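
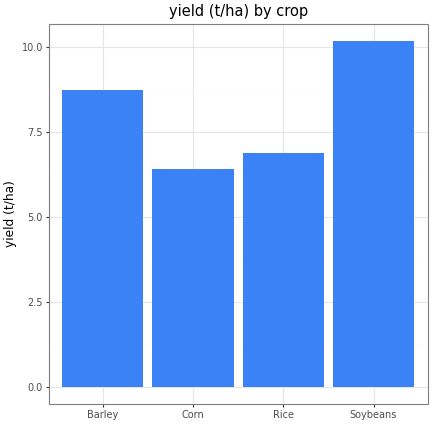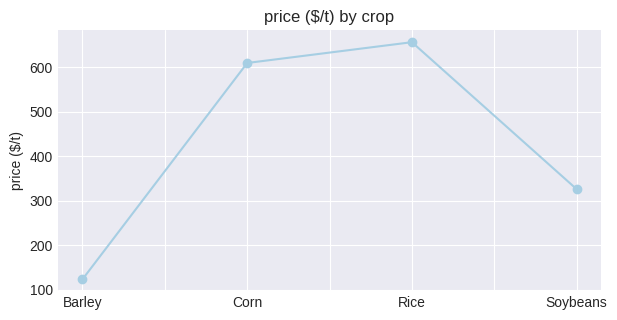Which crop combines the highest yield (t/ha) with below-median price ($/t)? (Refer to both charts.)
Chart 2 median price ($/t) ≈ 500; below-median crops: Barley, Soybeans. Among those, Soybeans has the highest yield (t/ha) (≈ 10).

Soybeans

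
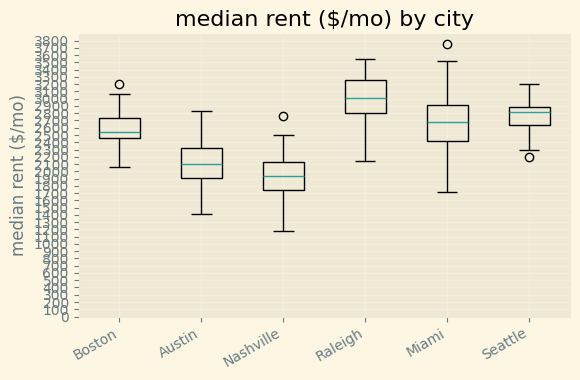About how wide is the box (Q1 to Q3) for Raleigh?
≈ 500

Q3 ≈ 3300, Q1 ≈ 2800; IQR ≈ 500.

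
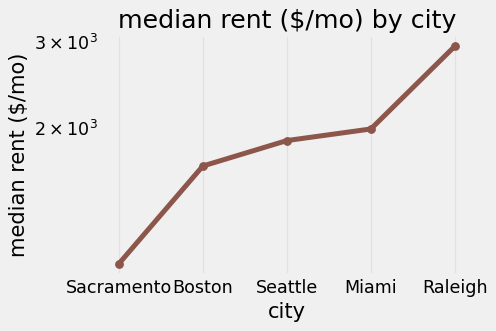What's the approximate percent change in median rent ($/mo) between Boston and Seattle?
Boston ≈ 1600, Seattle ≈ 1800; (1800 − 1600) / 1600 ≈ +12.5%.

≈ +12.5%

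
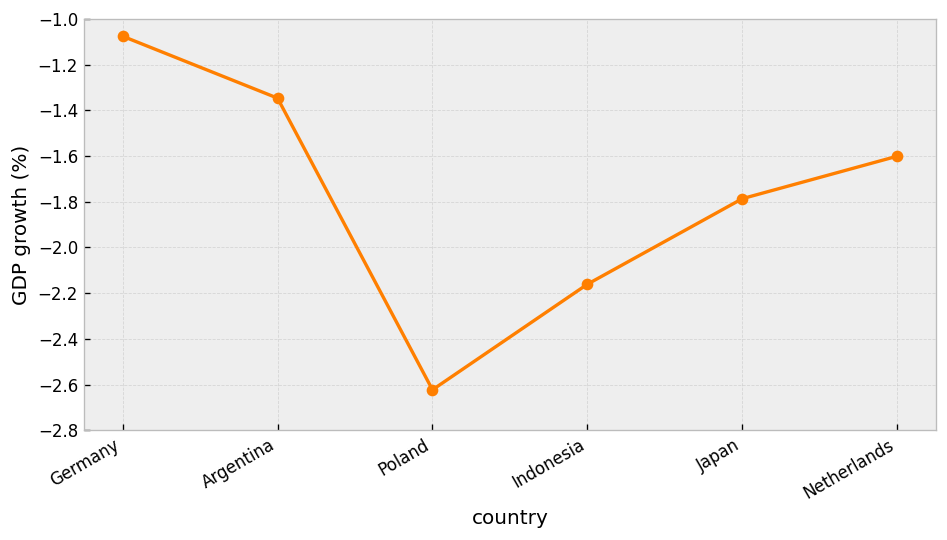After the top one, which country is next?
Top 3: Germany ≈ -1.0, Argentina ≈ -1.4, Netherlands ≈ -1.6.

Argentina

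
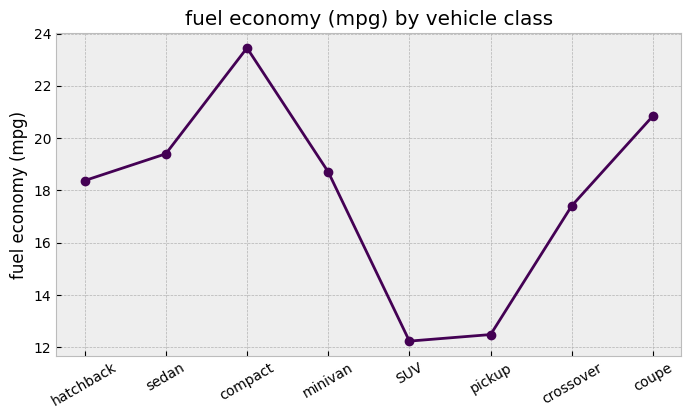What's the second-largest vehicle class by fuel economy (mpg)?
coupe

Top 3: compact ≈ 23, coupe ≈ 21, sedan ≈ 19.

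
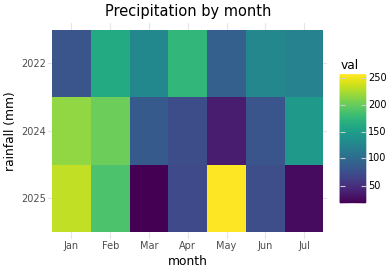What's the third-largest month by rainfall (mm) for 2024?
Top 4 for 2024: Jan ≈ 220, Feb ≈ 200, Jul ≈ 140, Mar ≈ 80.

Jul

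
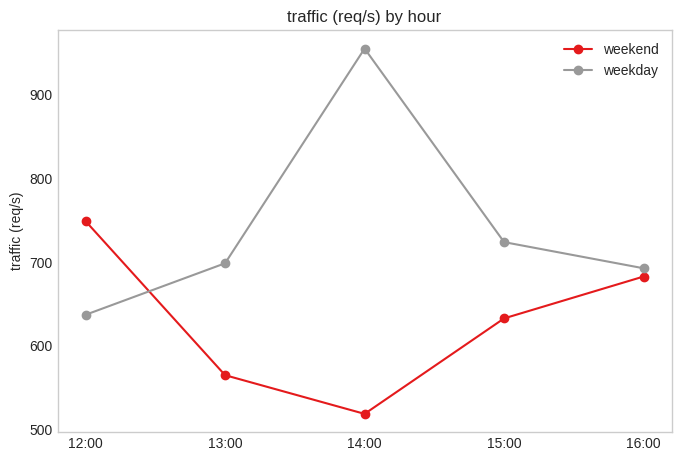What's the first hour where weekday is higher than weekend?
13:00

12:00: weekday ≈ 650 vs weekend ≈ 750 (not yet); 13:00: weekday ≈ 700 vs weekend ≈ 550 (first crossover).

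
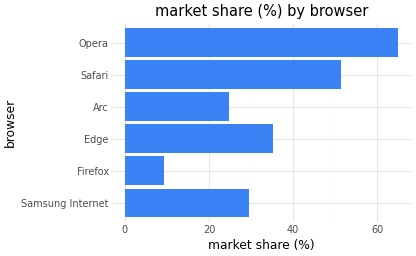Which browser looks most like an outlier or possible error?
Opera ≈ 60; the rest sit between ≈ 10 and ≈ 50.

Opera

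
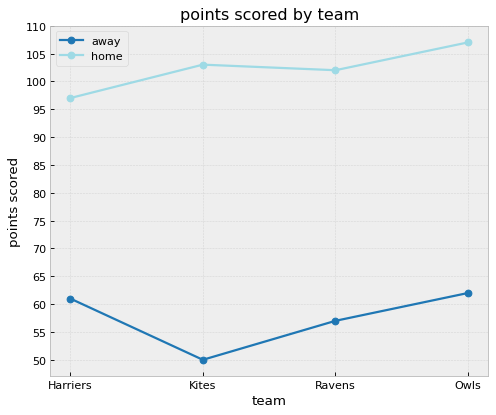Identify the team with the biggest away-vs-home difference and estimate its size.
Kites, ≈ 55

Kites: away ≈ 50, home ≈ 105 → gap ≈ 55. Next-largest (Owls) is only ≈ 45.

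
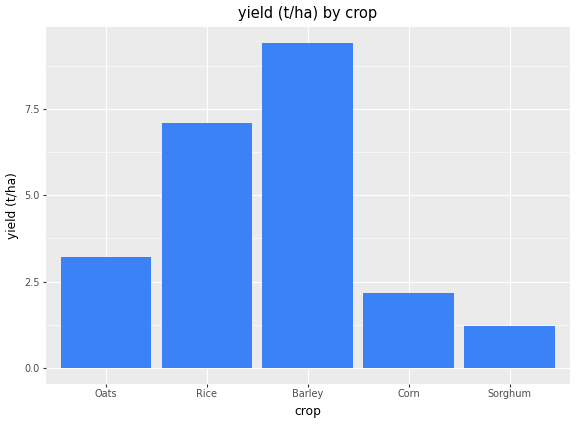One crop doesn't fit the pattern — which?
Barley ≈ 9; the rest sit between ≈ 1 and ≈ 7.

Barley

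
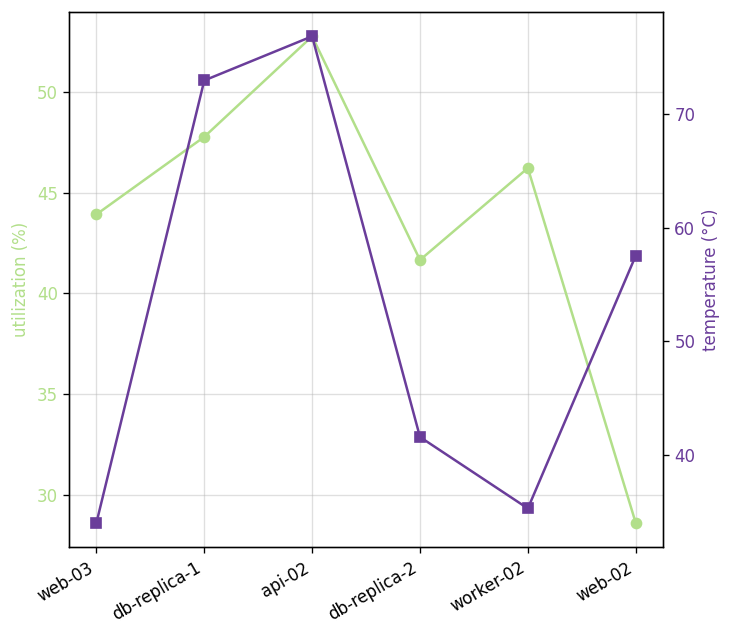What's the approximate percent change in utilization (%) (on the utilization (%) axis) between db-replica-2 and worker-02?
db-replica-2 ≈ 40, worker-02 ≈ 45; (45 − 40) / 40 ≈ +12.5%.

≈ +12.5%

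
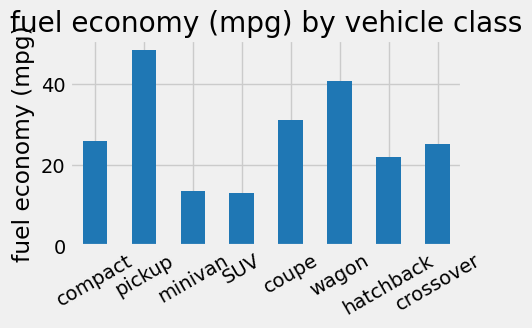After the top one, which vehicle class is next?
wagon

Top 3: pickup ≈ 50, wagon ≈ 40, coupe ≈ 30.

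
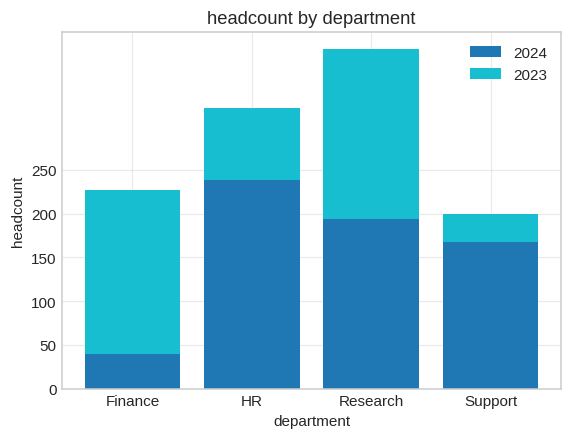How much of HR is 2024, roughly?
2024 top ≈ 250, bottom ≈ 0; segment ≈ 250.

≈ 250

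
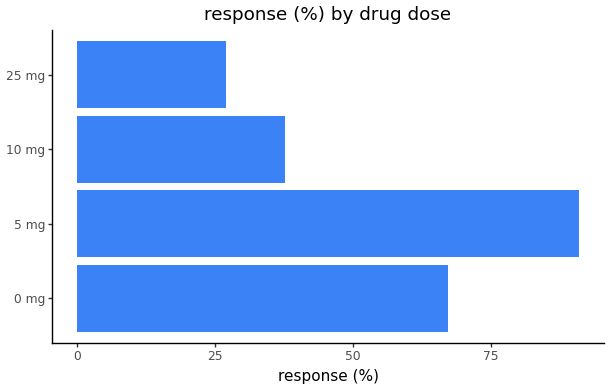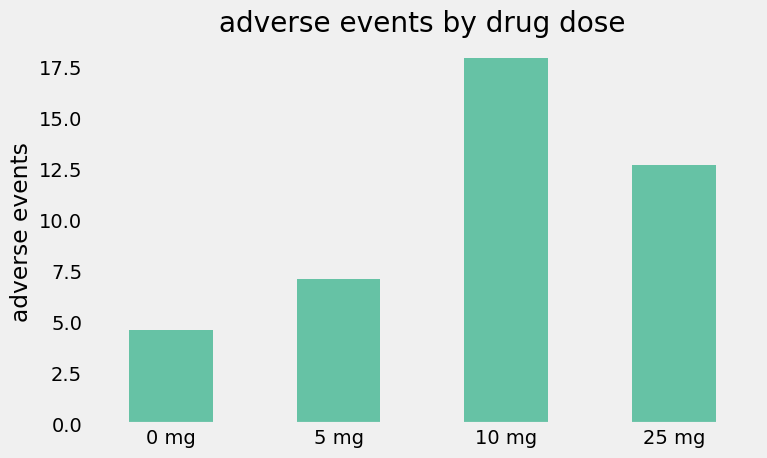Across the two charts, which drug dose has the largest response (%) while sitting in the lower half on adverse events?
5 mg

Chart 2 median adverse events ≈ 10; below-median drug doses: 0 mg, 5 mg. Among those, 5 mg has the highest response (%) (≈ 90).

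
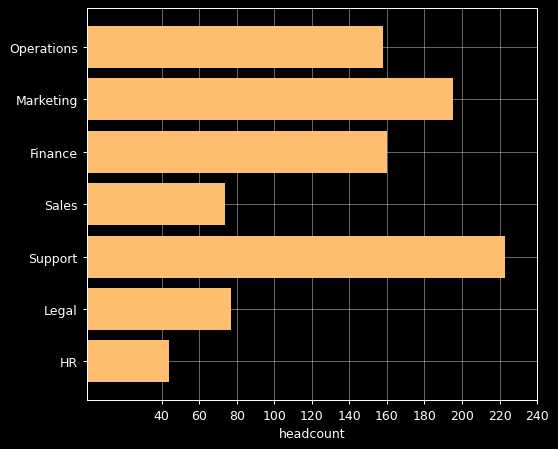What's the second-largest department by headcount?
Marketing

Top 3: Support ≈ 220, Marketing ≈ 200, Finance ≈ 160.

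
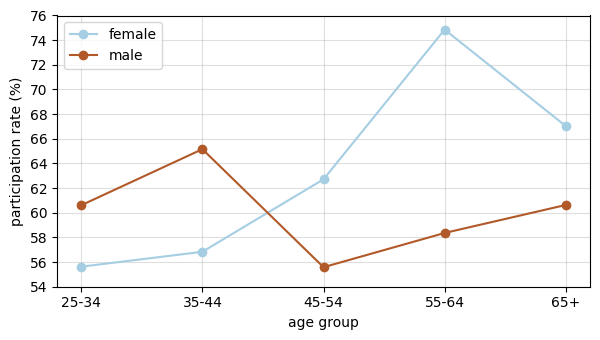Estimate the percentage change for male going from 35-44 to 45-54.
≈ -15.2%

35-44 ≈ 66, 45-54 ≈ 56; (56 − 66) / 66 ≈ -15.2%.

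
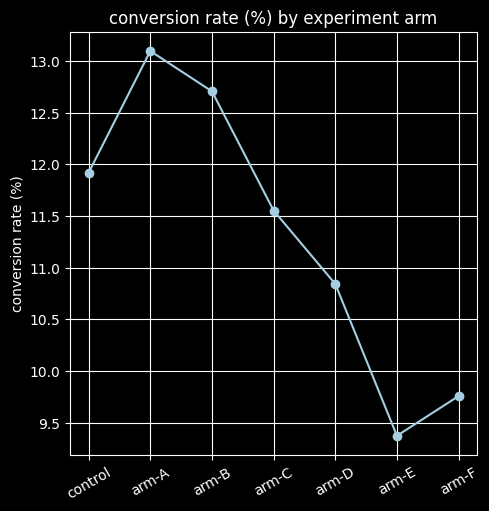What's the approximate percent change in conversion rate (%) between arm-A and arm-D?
arm-A ≈ 13.0, arm-D ≈ 11.0; (11.0 − 13.0) / 13.0 ≈ -15.4%.

≈ -15.4%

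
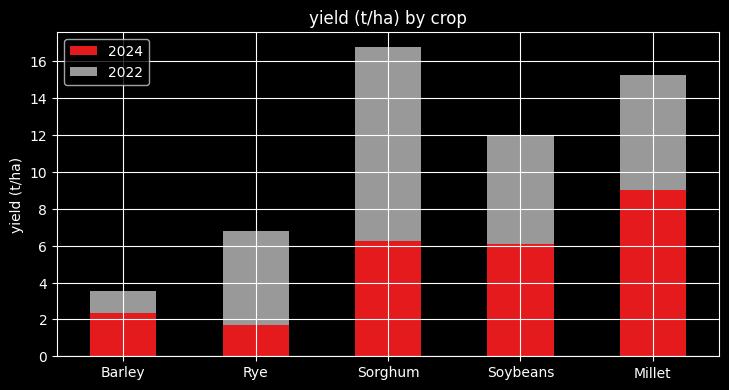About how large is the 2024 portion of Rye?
≈ 2

2024 top ≈ 2, bottom ≈ 0; segment ≈ 2.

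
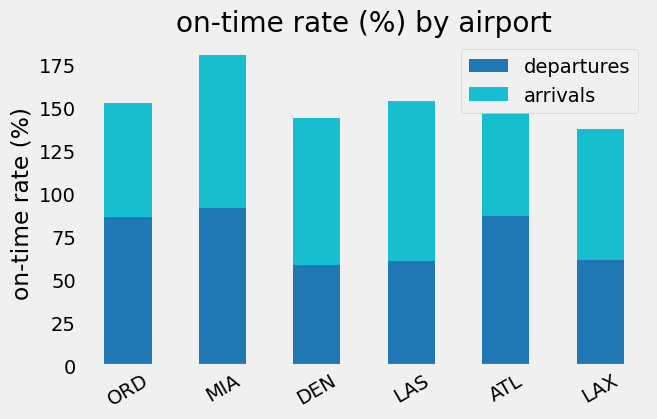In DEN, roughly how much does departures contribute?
≈ 60

departures top ≈ 60, bottom ≈ 0; segment ≈ 60.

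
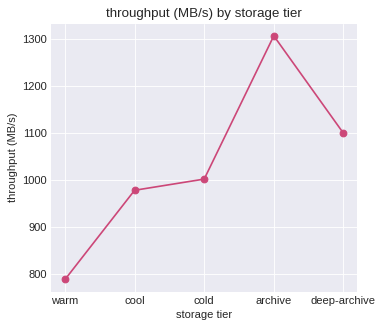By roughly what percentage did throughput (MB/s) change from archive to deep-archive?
≈ -15.4%

archive ≈ 1300, deep-archive ≈ 1100; (1100 − 1300) / 1300 ≈ -15.4%.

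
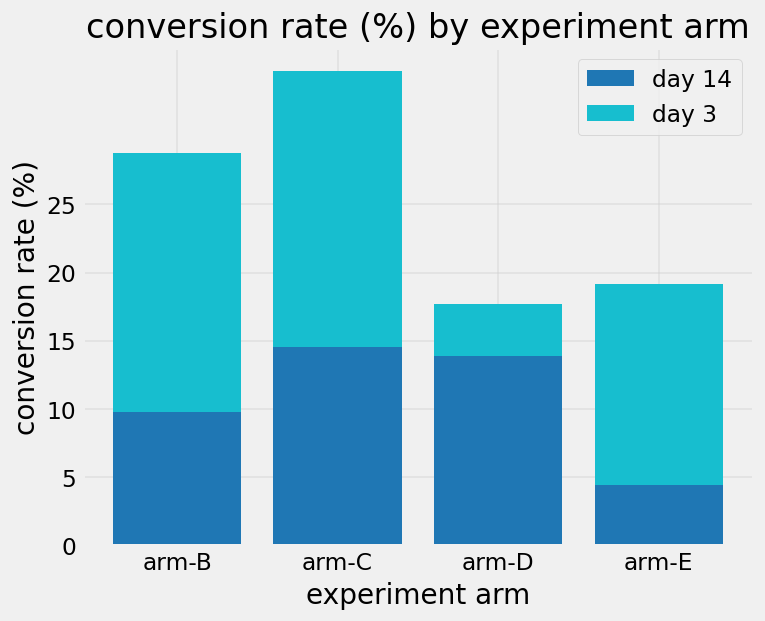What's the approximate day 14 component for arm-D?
≈ 15

day 14 top ≈ 15, bottom ≈ 0; segment ≈ 15.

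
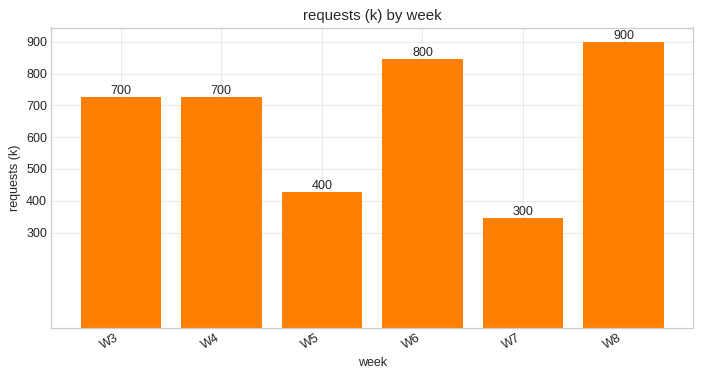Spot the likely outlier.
W7

W7 ≈ 300; the rest sit between ≈ 400 and ≈ 900.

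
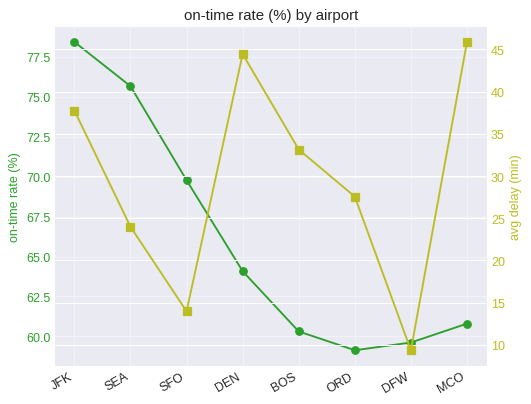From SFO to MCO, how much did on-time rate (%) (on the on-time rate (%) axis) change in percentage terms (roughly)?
SFO ≈ 70, MCO ≈ 60; (60 − 70) / 70 ≈ -14.3%.

≈ -14.3%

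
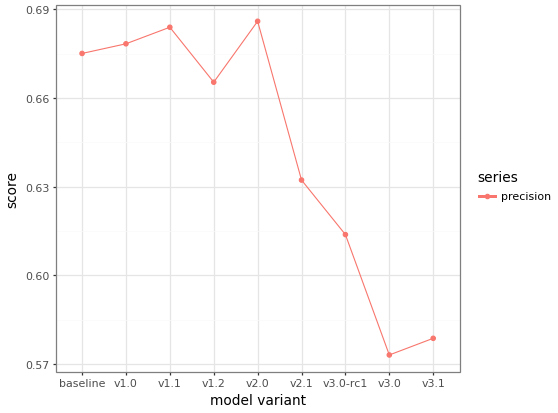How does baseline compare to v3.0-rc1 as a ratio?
baseline ≈ 0.68, v3.0-rc1 ≈ 0.61; 0.68/0.61 ≈ 1.11.

≈ 1.11×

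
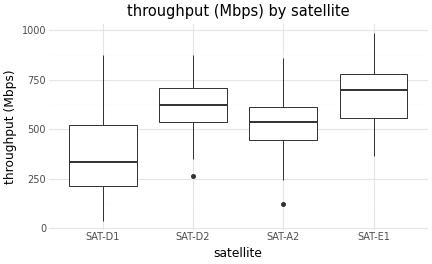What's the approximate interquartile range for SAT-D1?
Q3 ≈ 525, Q1 ≈ 225; IQR ≈ 300.

≈ 300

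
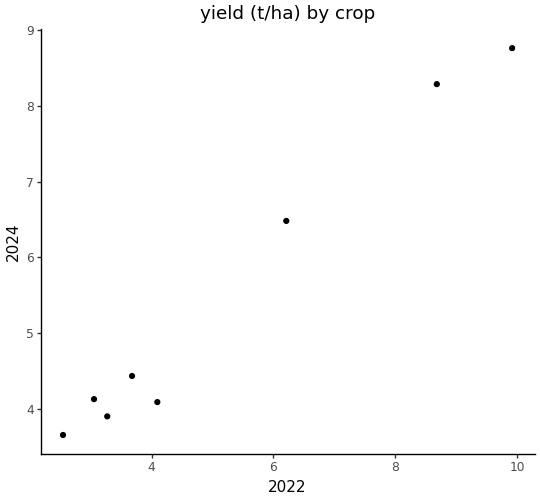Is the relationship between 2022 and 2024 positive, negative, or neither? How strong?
positive, strong

Points are positively correlated; strong (|r| ≈ 1.0).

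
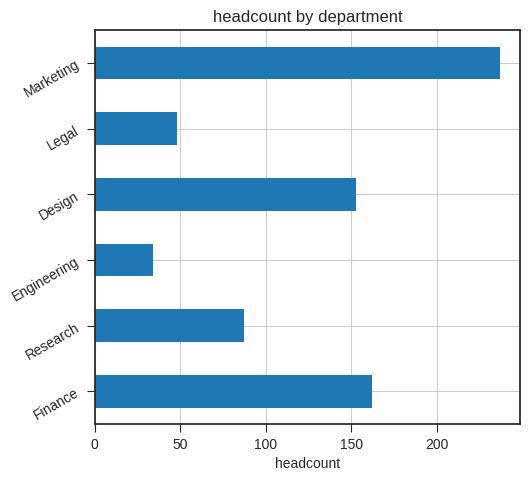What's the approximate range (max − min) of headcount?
≈ 200

Max Marketing ≈ 240, min Engineering ≈ 40; range ≈ 200.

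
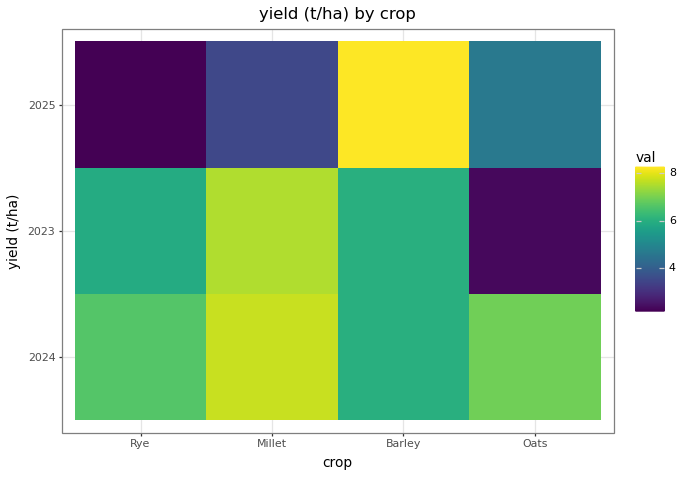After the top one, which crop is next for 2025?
Oats

Top 3 for 2025: Barley ≈ 8, Oats ≈ 5, Millet ≈ 3.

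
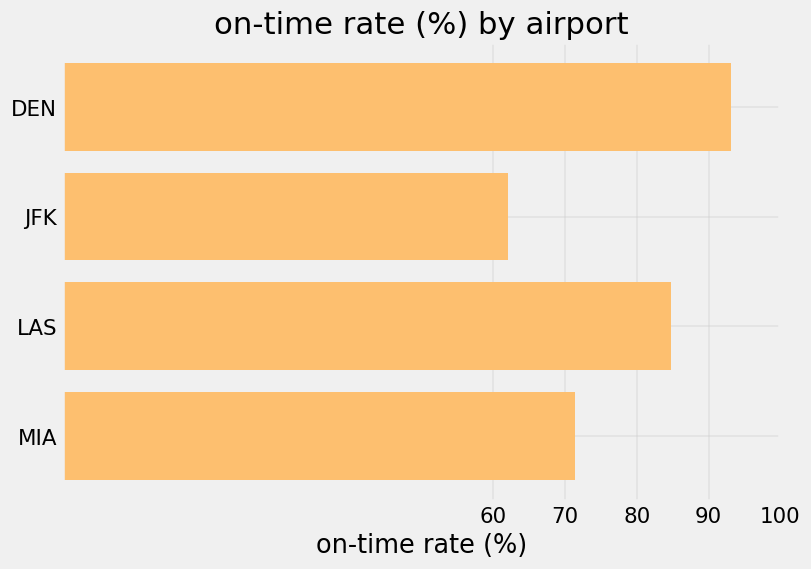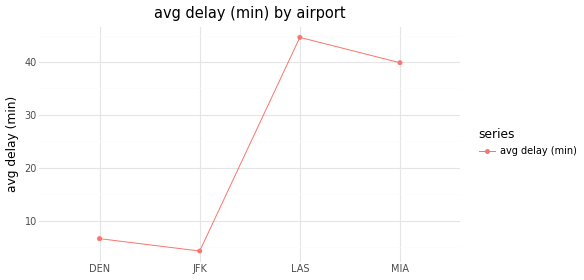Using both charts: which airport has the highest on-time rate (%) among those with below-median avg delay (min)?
Chart 2 median avg delay (min) ≈ 25; below-median airports: DEN, JFK. Among those, DEN has the highest on-time rate (%) (≈ 90).

DEN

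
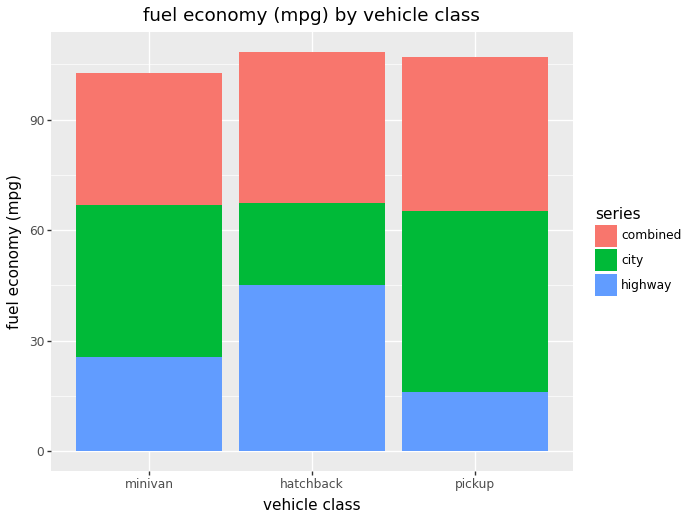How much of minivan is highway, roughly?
≈ 30

highway top ≈ 30, bottom ≈ 0; segment ≈ 30.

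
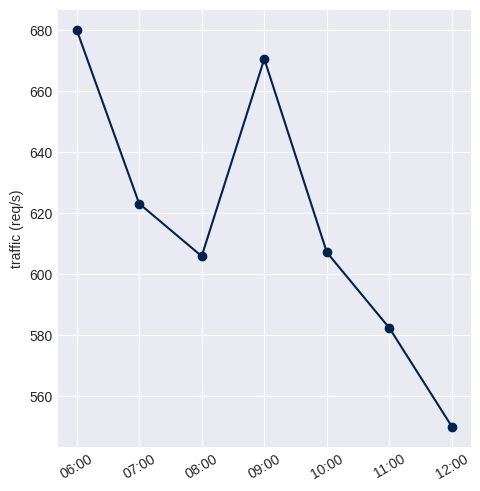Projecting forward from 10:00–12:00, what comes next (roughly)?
≈ 510

Last three: 600, 580, 540 → slope ≈ -30/step → next ≈ 510.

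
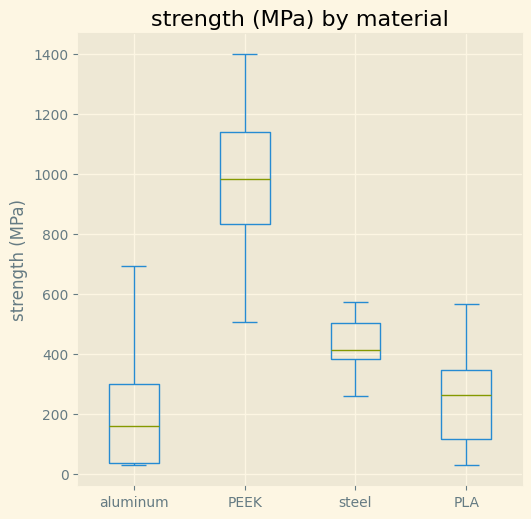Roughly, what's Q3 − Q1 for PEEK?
≈ 300

Q3 ≈ 1100, Q1 ≈ 800; IQR ≈ 300.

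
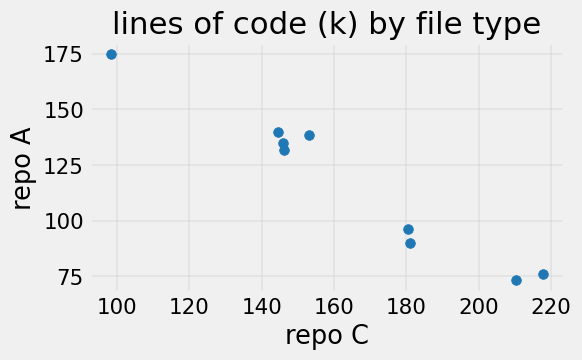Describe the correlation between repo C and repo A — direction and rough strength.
negative, strong

Points are negatively correlated; strong (|r| ≈ 1.0).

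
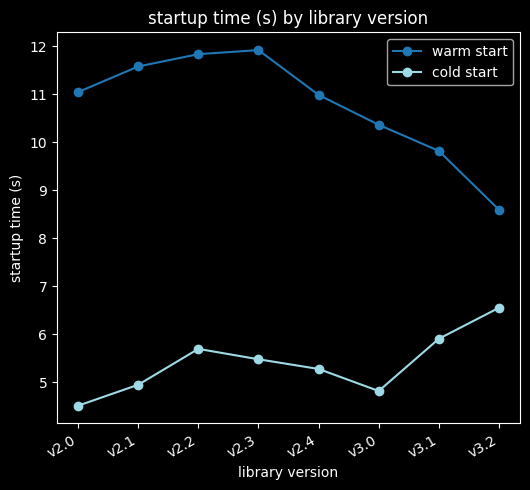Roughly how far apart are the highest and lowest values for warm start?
Max v2.3 ≈ 12, min v3.2 ≈ 9; range ≈ 3.

≈ 3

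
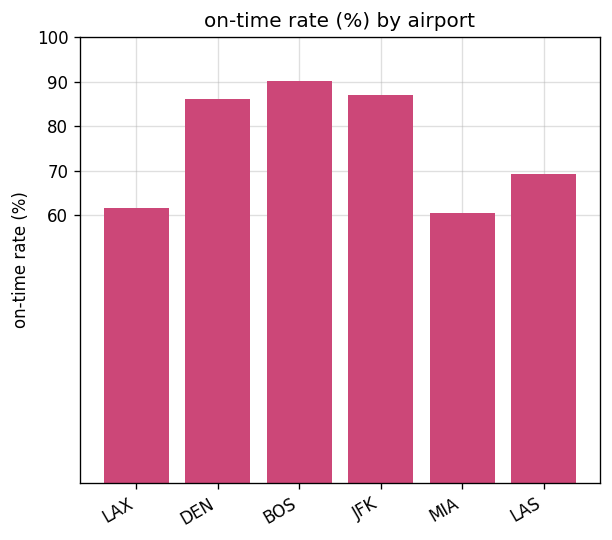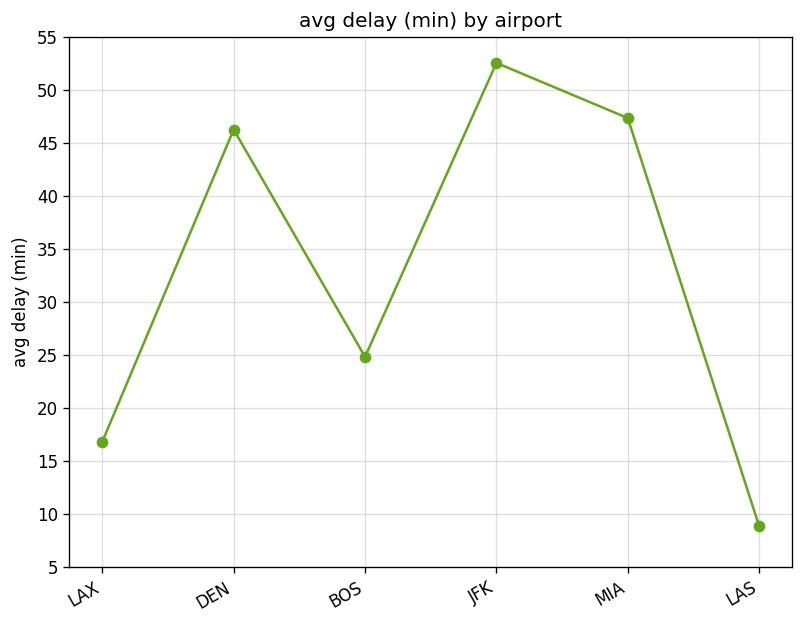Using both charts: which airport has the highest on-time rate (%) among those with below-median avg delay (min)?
Chart 2 median avg delay (min) ≈ 35; below-median airports: LAX, BOS, LAS. Among those, BOS has the highest on-time rate (%) (≈ 90).

BOS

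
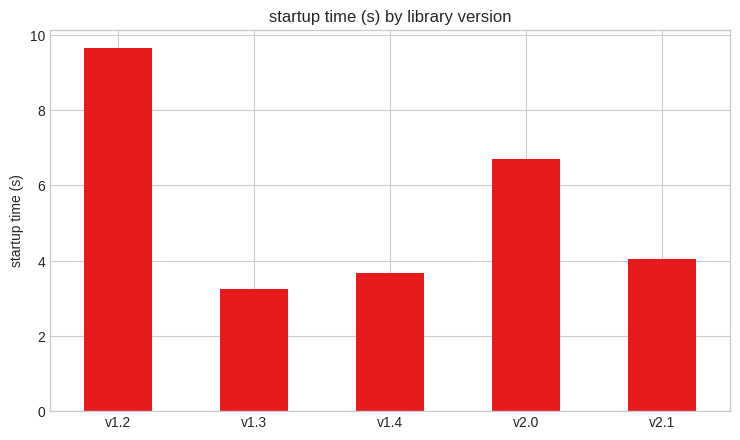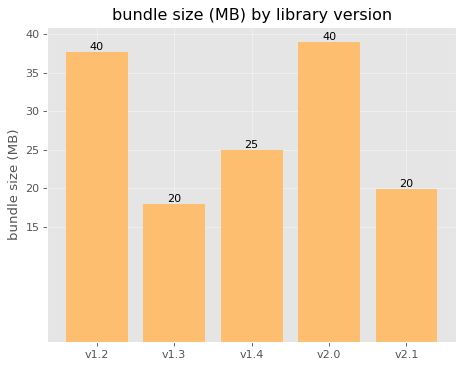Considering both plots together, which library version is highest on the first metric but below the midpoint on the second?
v2.1

Chart 2 median bundle size (MB) ≈ 25; below-median library versions: v1.3, v2.1. Among those, v2.1 has the highest startup time (s) (≈ 4).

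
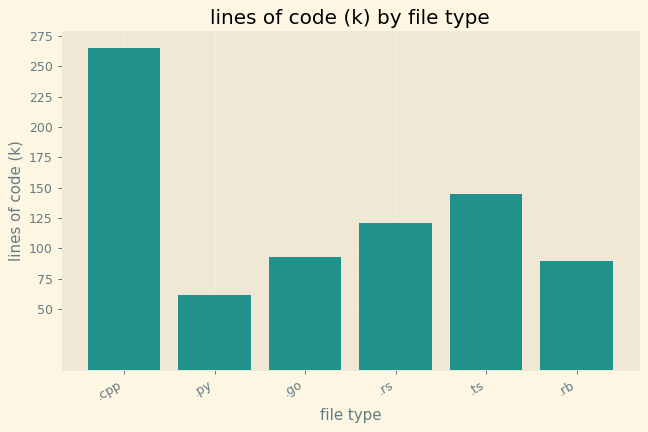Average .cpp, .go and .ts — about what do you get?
≈ 175

(275 + 100 + 150) / 3 ≈ 175.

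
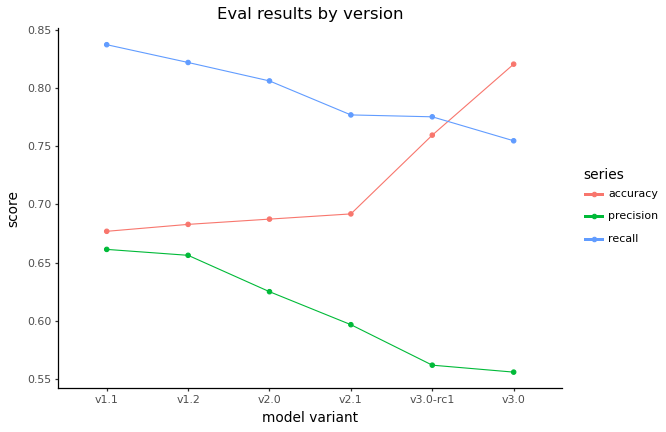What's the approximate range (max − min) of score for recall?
Max v1.1 ≈ 0.85, min v3.0 ≈ 0.75; range ≈ 0.10.

≈ 0.10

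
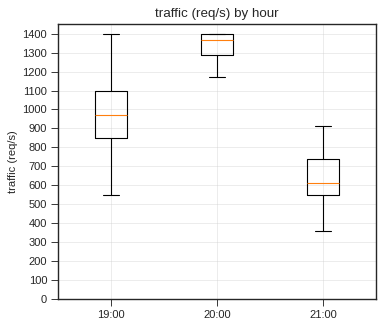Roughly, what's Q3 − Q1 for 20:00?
Q3 ≈ 1400, Q1 ≈ 1300; IQR ≈ 100.

≈ 100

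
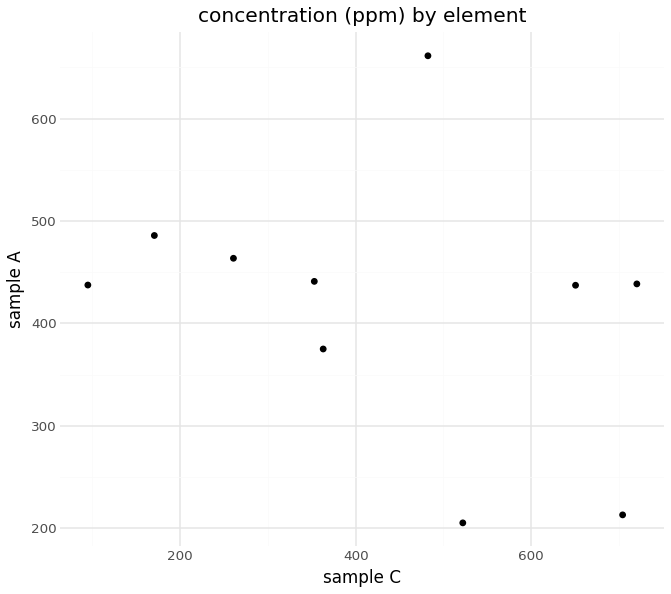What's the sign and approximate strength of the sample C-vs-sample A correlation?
Points are negatively correlated; weak (|r| ≈ 0.3).

negative, weak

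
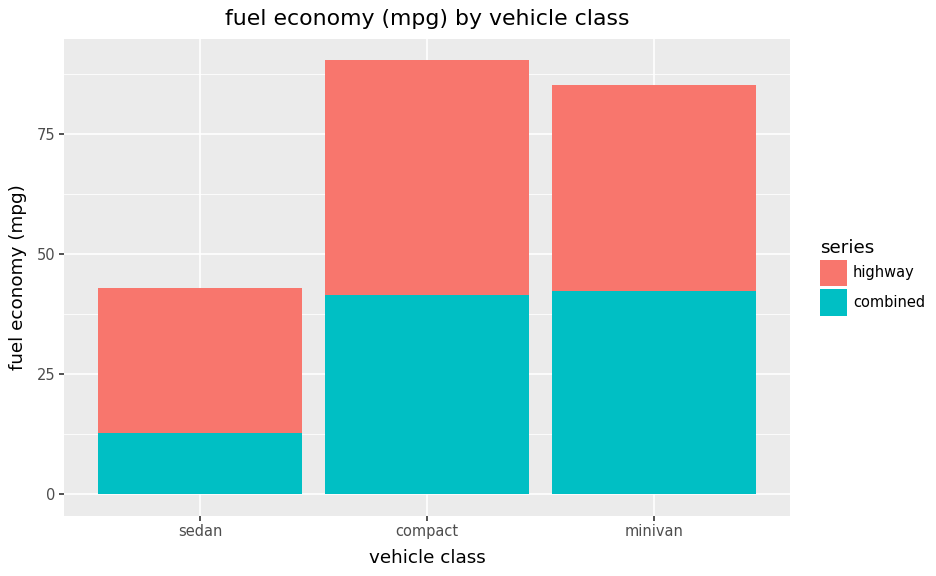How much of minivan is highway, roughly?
≈ 50

highway top ≈ 90, bottom ≈ 40; segment ≈ 50.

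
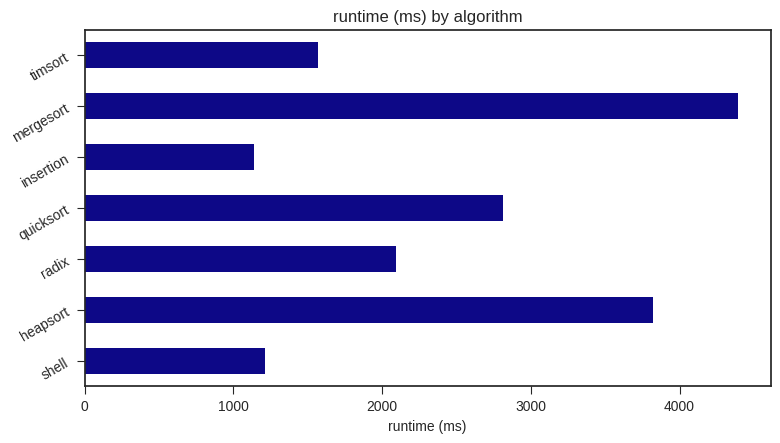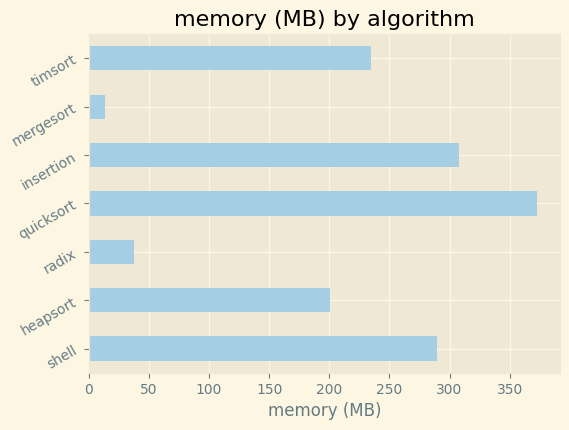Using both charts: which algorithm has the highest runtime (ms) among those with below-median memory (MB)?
mergesort

Chart 2 median memory (MB) ≈ 250; below-median algorithms: heapsort, radix, mergesort. Among those, mergesort has the highest runtime (ms) (≈ 4500).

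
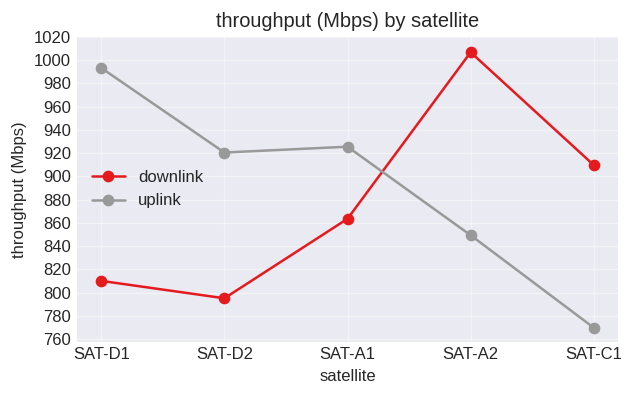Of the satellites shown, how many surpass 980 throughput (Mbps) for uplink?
1

Above 980: SAT-D1.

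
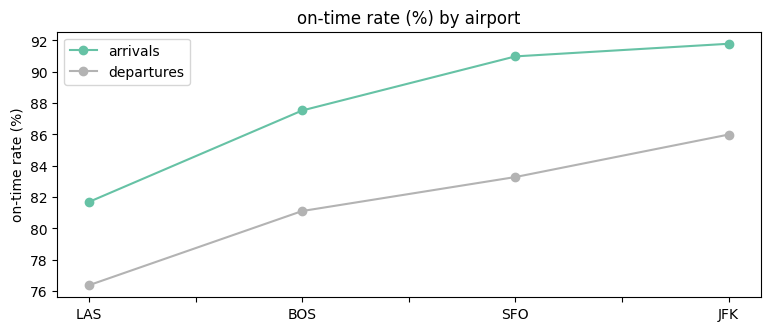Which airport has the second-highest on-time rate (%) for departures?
Top 3 for departures: JFK ≈ 86, SFO ≈ 84, BOS ≈ 82.

SFO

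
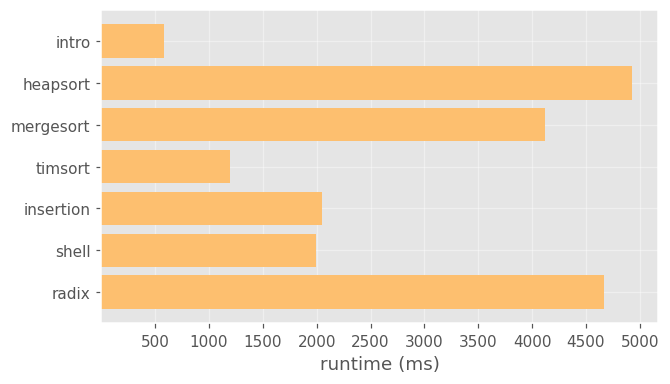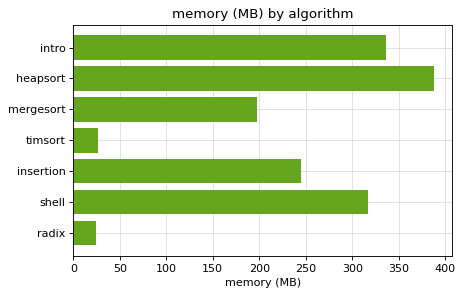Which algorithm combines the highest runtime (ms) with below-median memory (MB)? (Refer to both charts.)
Chart 2 median memory (MB) ≈ 250; below-median algorithms: mergesort, timsort, radix. Among those, radix has the highest runtime (ms) (≈ 4500).

radix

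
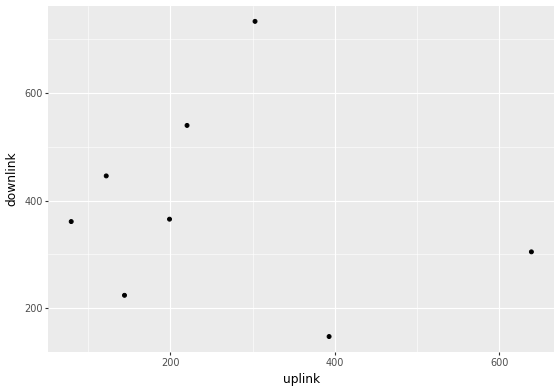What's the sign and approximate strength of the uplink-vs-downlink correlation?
no clear correlation

Points are roughly uncorrelated; weak (|r| ≈ 0.2).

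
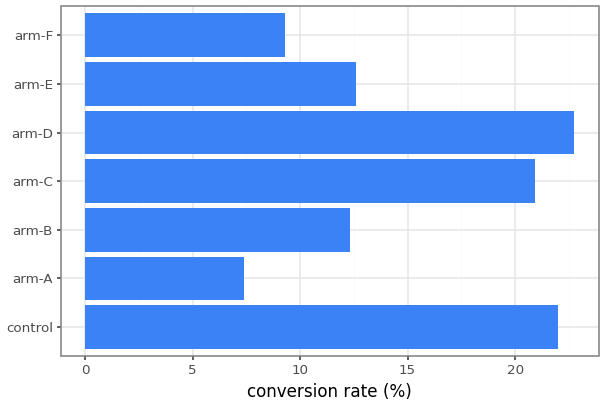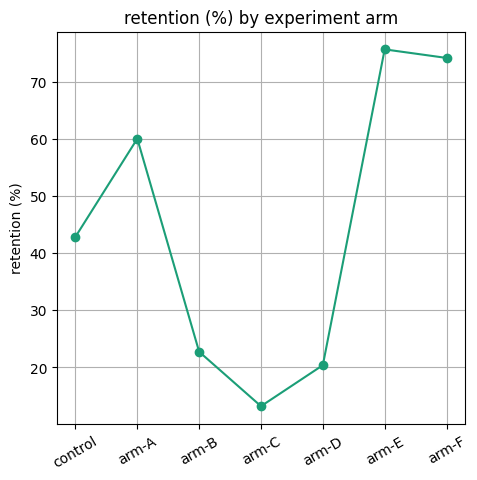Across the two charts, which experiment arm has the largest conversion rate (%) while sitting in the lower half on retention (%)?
Chart 2 median retention (%) ≈ 40; below-median experiment arms: arm-B, arm-C, arm-D. Among those, arm-D has the highest conversion rate (%) (≈ 25).

arm-D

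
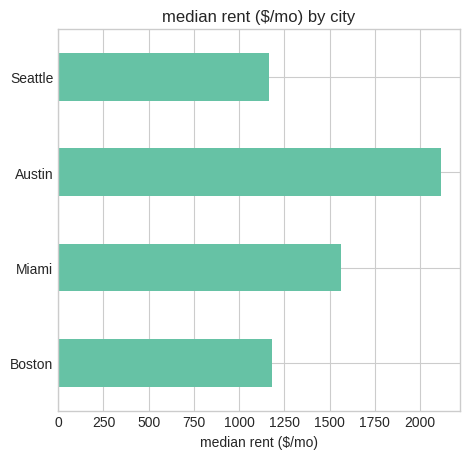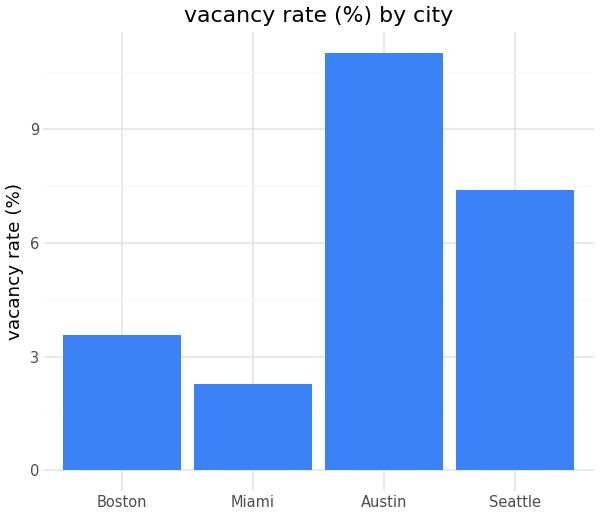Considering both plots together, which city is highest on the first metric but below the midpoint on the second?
Miami

Chart 2 median vacancy rate (%) ≈ 6; below-median cities: Boston, Miami. Among those, Miami has the highest median rent ($/mo) (≈ 1600).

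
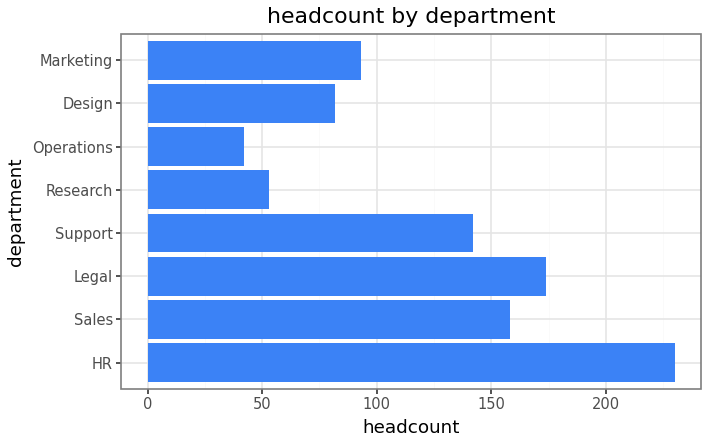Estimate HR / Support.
≈ 1.71×

HR ≈ 240, Support ≈ 140; 240/140 ≈ 1.71.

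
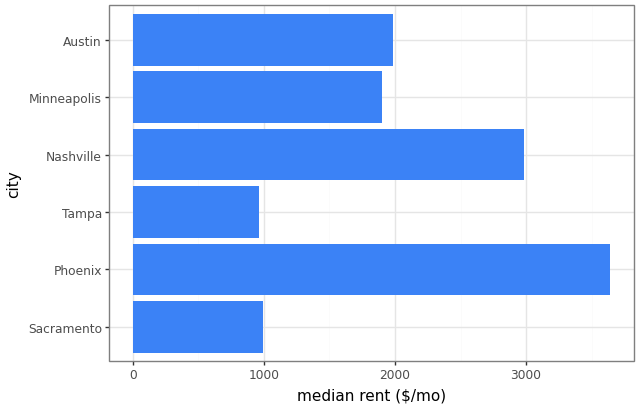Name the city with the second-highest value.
Nashville

Top 3: Phoenix ≈ 3500, Nashville ≈ 3000, Austin ≈ 2000.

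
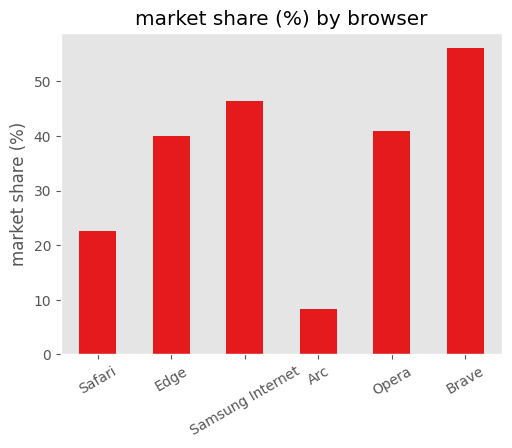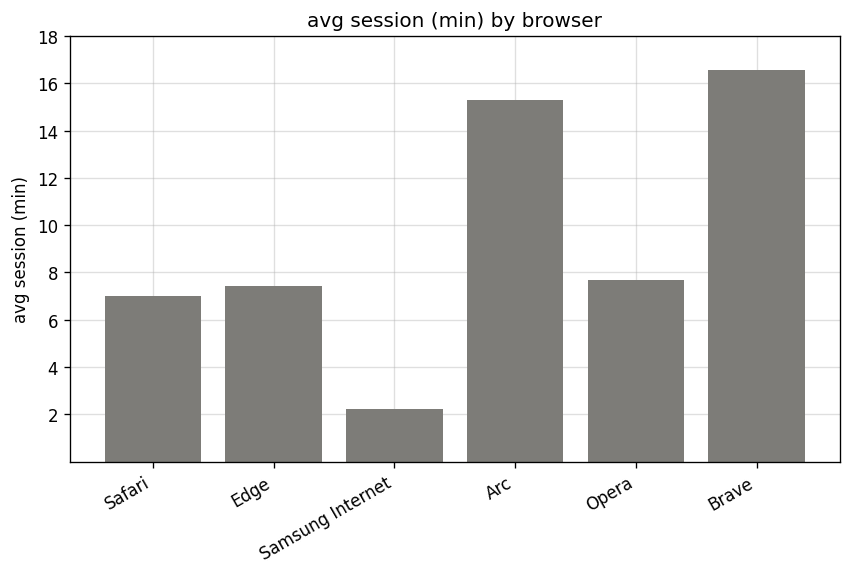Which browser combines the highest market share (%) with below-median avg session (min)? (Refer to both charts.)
Chart 2 median avg session (min) ≈ 8; below-median browsers: Safari, Edge, Samsung Internet. Among those, Samsung Internet has the highest market share (%) (≈ 50).

Samsung Internet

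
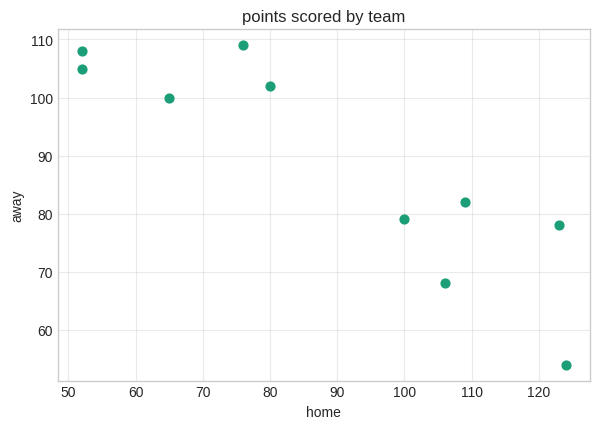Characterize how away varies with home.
negative, strong

Points are negatively correlated; strong (|r| ≈ 0.9).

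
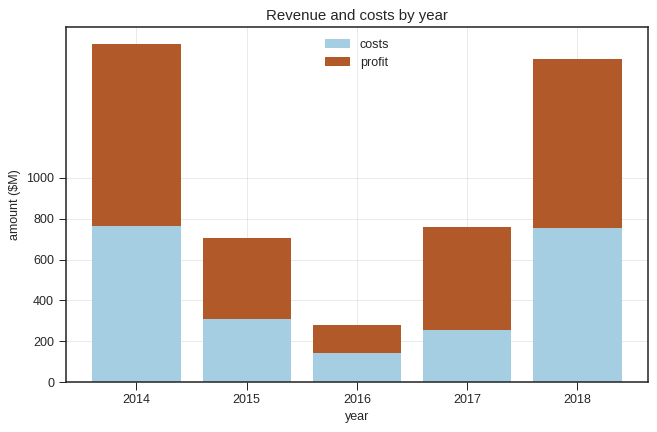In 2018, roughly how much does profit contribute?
profit top ≈ 1600, bottom ≈ 800; segment ≈ 800.

≈ 800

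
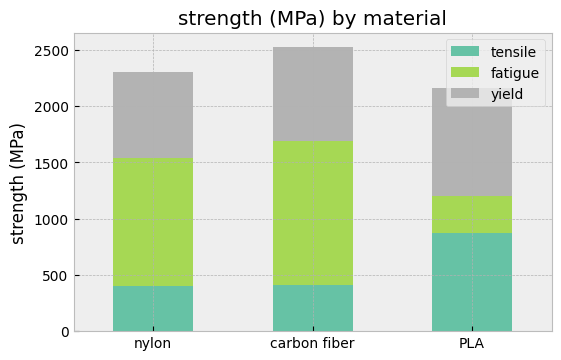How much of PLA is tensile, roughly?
tensile top ≈ 1000, bottom ≈ 0; segment ≈ 1000.

≈ 1000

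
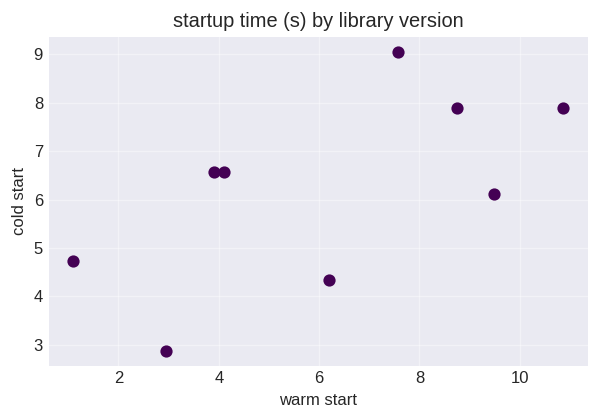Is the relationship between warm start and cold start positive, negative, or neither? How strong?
positive, moderate

Points are positively correlated; moderate (|r| ≈ 0.6).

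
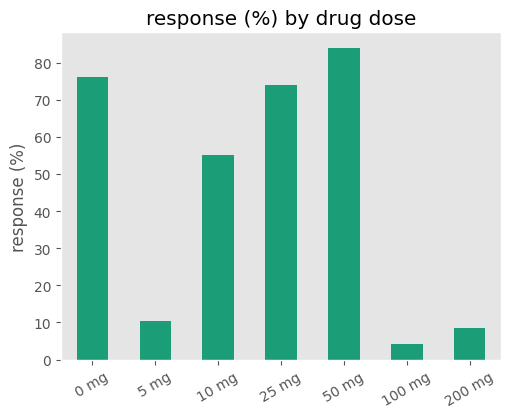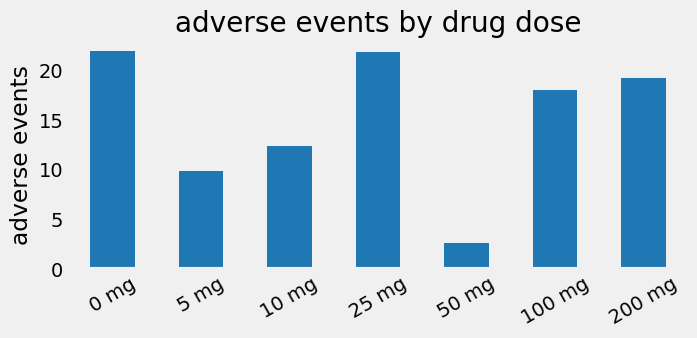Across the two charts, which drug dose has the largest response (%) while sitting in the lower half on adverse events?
Chart 2 median adverse events ≈ 20; below-median drug doses: 5 mg, 10 mg, 50 mg. Among those, 50 mg has the highest response (%) (≈ 80).

50 mg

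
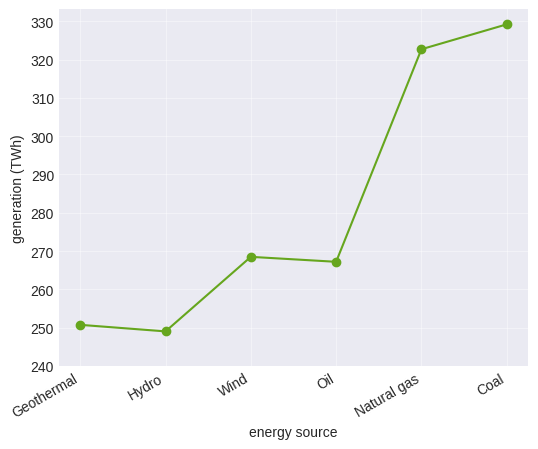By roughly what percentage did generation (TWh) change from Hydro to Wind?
Hydro ≈ 250, Wind ≈ 270; (270 − 250) / 250 ≈ +8%.

≈ +8%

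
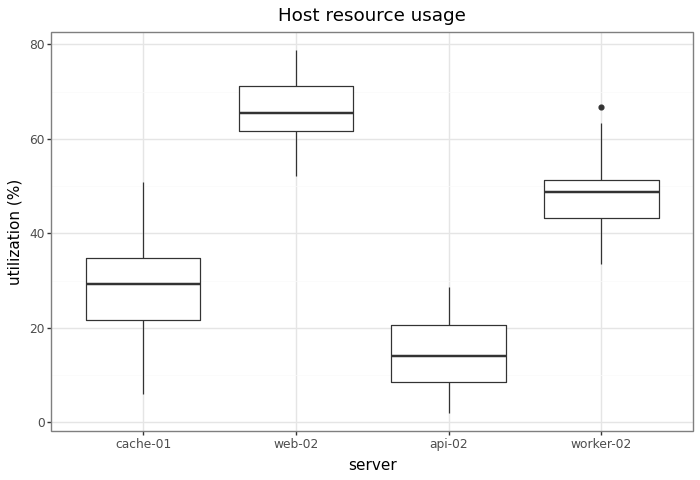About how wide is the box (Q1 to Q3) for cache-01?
Q3 ≈ 35, Q1 ≈ 20; IQR ≈ 15.

≈ 15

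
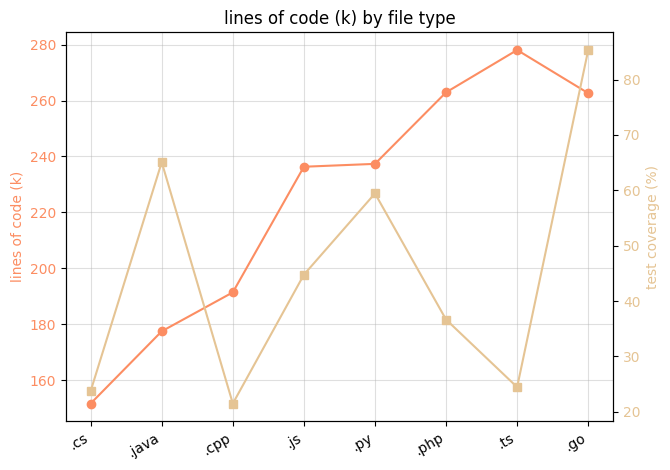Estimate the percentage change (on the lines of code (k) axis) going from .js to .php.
.js ≈ 240, .php ≈ 260; (260 − 240) / 240 ≈ +8.3%.

≈ +8.3%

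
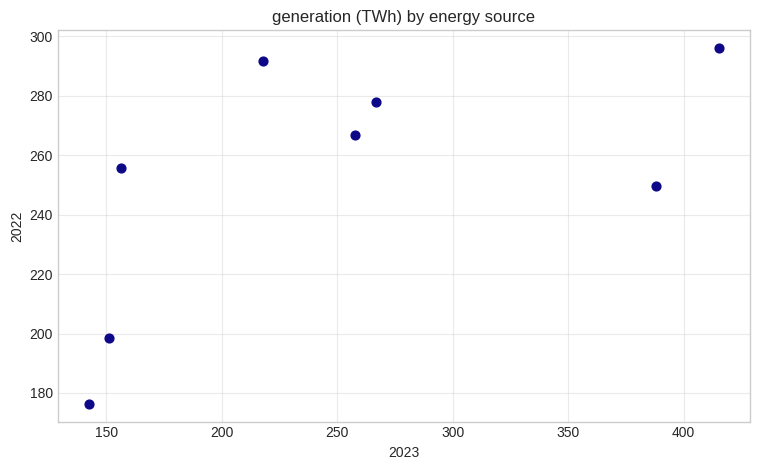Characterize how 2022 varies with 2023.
Points are positively correlated; moderate (|r| ≈ 0.6).

positive, moderate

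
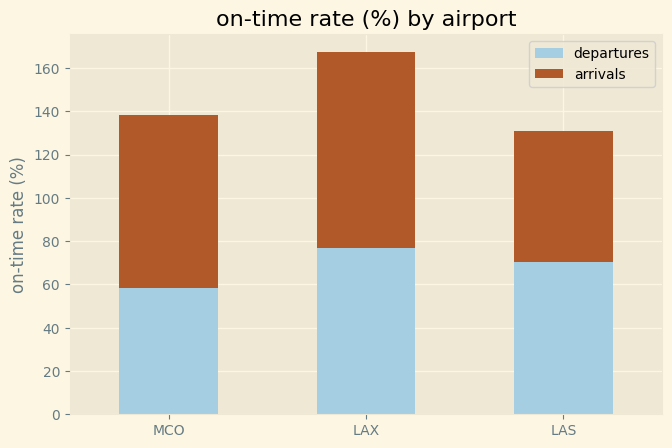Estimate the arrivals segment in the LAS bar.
≈ 60

arrivals top ≈ 140, bottom ≈ 80; segment ≈ 60.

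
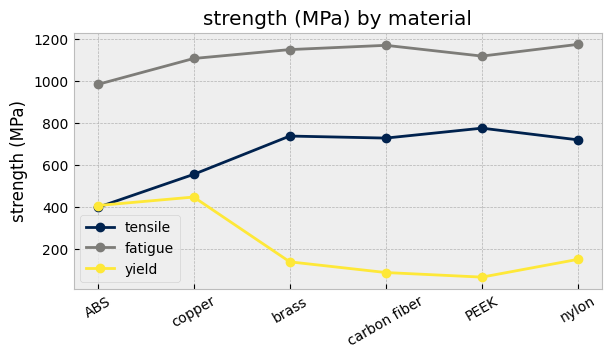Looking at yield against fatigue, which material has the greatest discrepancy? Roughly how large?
carbon fiber: yield ≈ 100, fatigue ≈ 1200 → gap ≈ 1100. Next-largest (PEEK) is only ≈ 1000.

carbon fiber, ≈ 1100 MPa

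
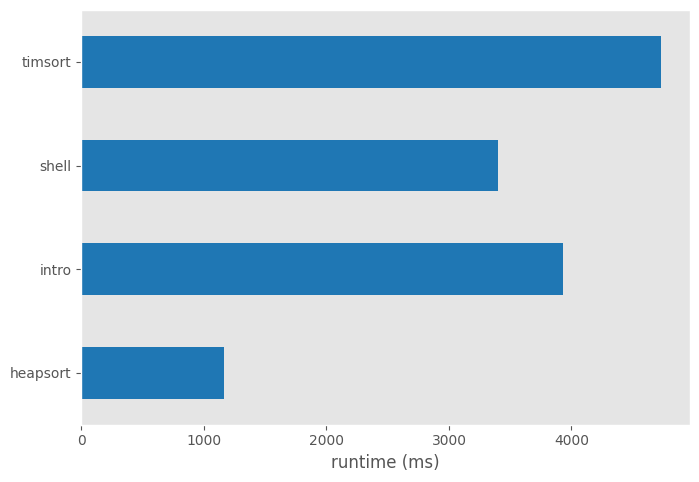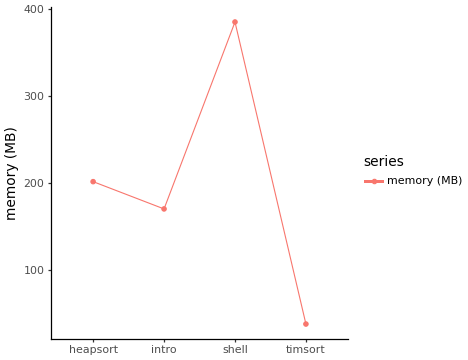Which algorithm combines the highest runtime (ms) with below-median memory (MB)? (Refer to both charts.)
Chart 2 median memory (MB) ≈ 200; below-median algorithms: intro, timsort. Among those, timsort has the highest runtime (ms) (≈ 4500).

timsort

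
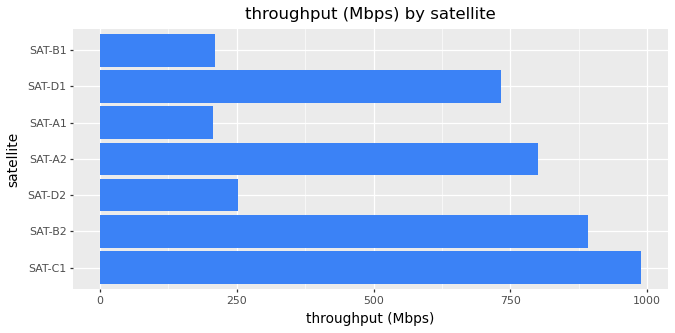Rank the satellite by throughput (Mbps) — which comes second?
SAT-B2

Top 3: SAT-C1 ≈ 1000, SAT-B2 ≈ 900, SAT-A2 ≈ 800.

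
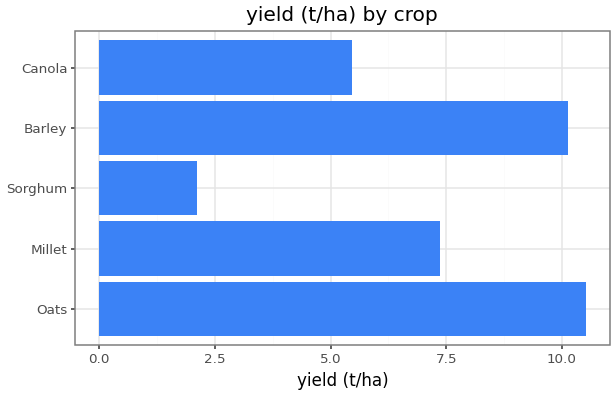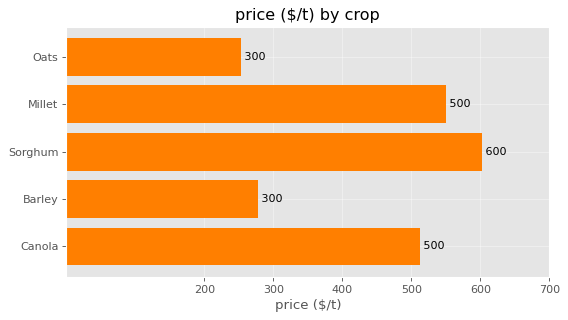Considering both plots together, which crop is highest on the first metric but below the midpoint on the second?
Oats

Chart 2 median price ($/t) ≈ 500; below-median crops: Oats, Barley. Among those, Oats has the highest yield (t/ha) (≈ 11).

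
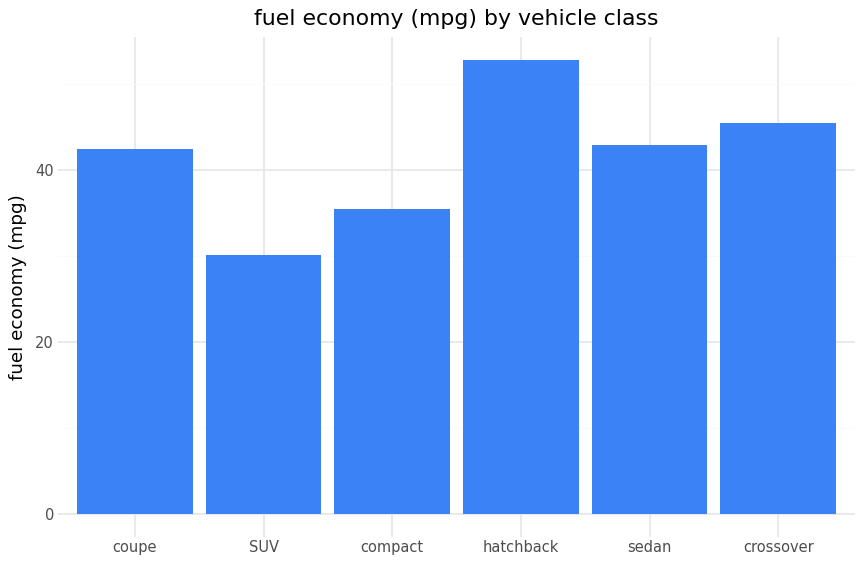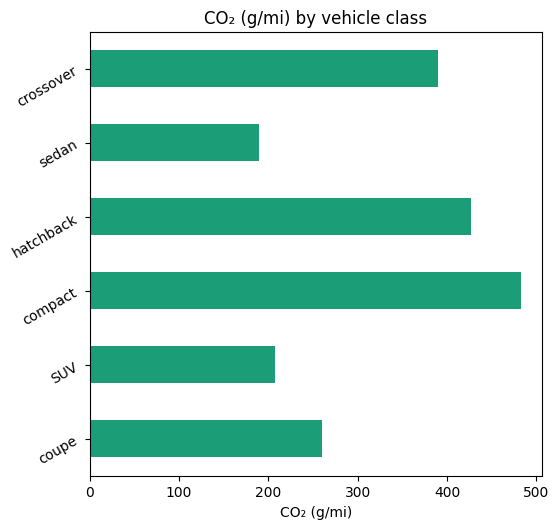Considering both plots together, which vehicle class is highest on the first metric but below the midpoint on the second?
Chart 2 median CO₂ (g/mi) ≈ 350; below-median vehicle classes: coupe, SUV, sedan. Among those, sedan has the highest fuel economy (mpg) (≈ 45).

sedan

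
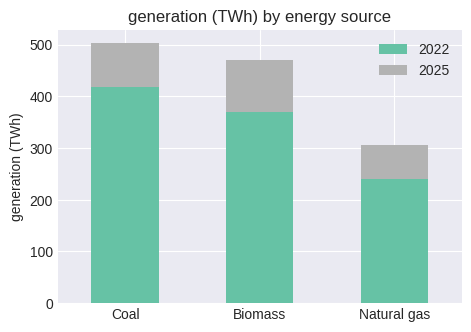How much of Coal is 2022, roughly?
2022 top ≈ 400, bottom ≈ 0; segment ≈ 400.

≈ 400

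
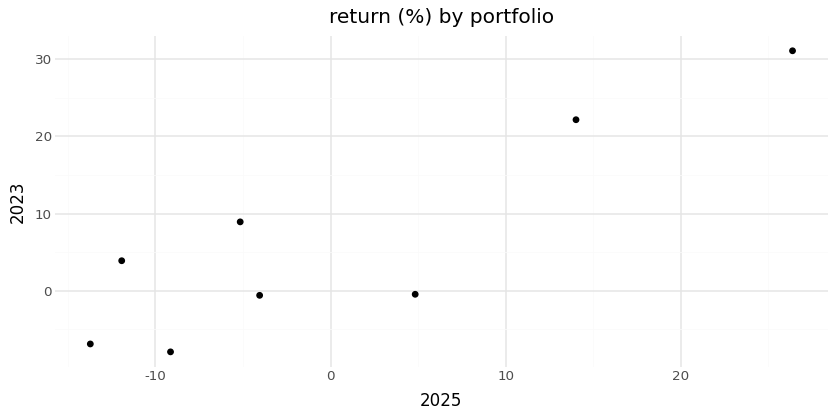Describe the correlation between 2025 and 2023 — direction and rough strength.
Points are positively correlated; strong (|r| ≈ 0.9).

positive, strong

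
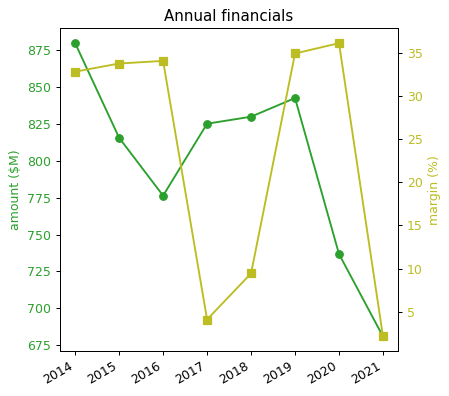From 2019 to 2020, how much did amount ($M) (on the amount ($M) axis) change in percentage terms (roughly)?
2019 ≈ 840, 2020 ≈ 740; (740 − 840) / 840 ≈ -11.9%.

≈ -11.9%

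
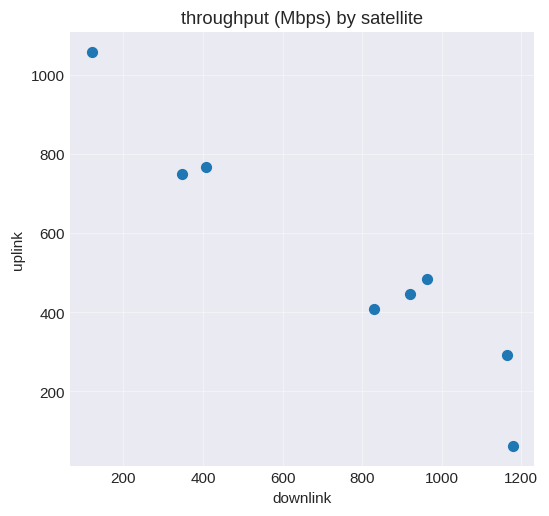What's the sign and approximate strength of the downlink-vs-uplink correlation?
Points are negatively correlated; strong (|r| ≈ 1.0).

negative, strong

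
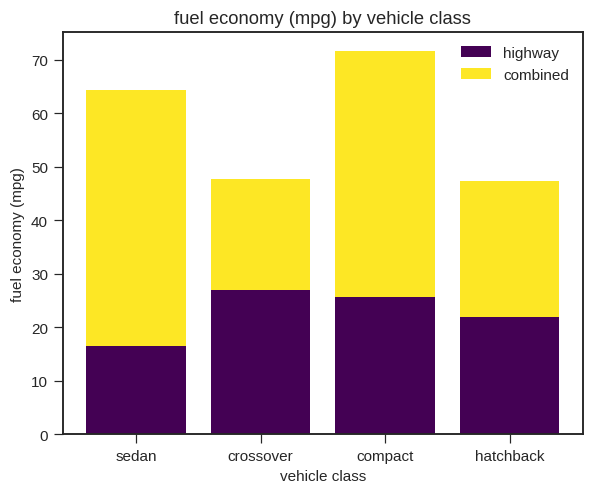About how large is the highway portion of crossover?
≈ 30

highway top ≈ 30, bottom ≈ 0; segment ≈ 30.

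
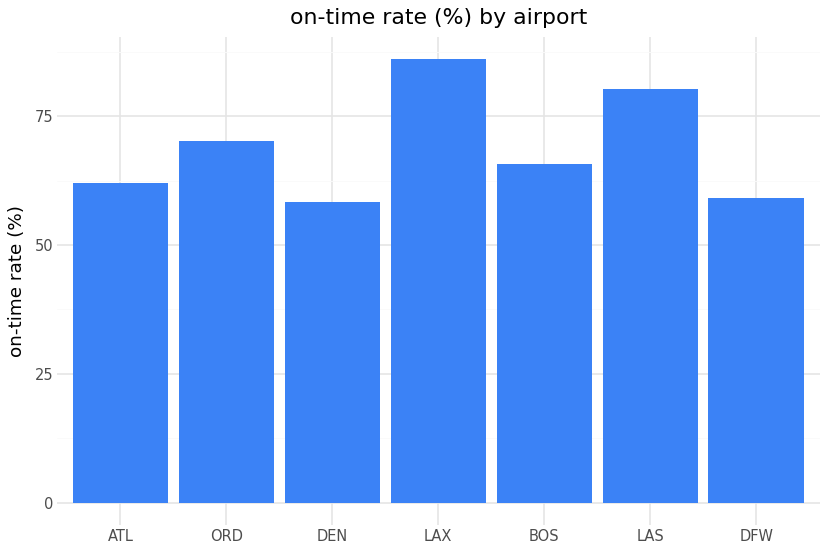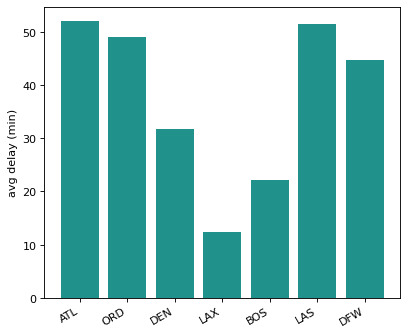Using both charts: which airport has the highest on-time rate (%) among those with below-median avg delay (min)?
LAX

Chart 2 median avg delay (min) ≈ 45; below-median airports: DEN, LAX, BOS. Among those, LAX has the highest on-time rate (%) (≈ 90).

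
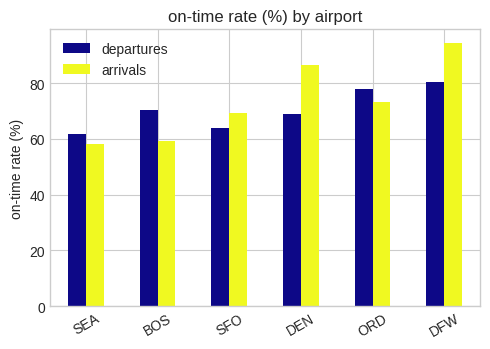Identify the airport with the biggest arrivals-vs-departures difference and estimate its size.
DEN: arrivals ≈ 90, departures ≈ 70 → gap ≈ 20. Next-largest (DFW) is only ≈ 10.

DEN, ≈ 20 %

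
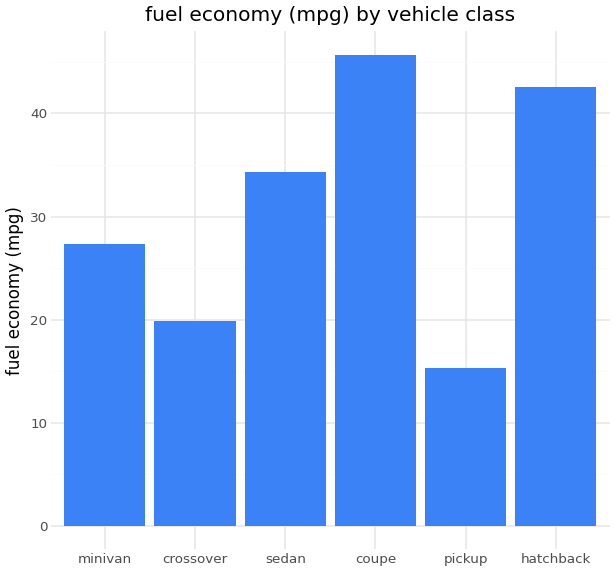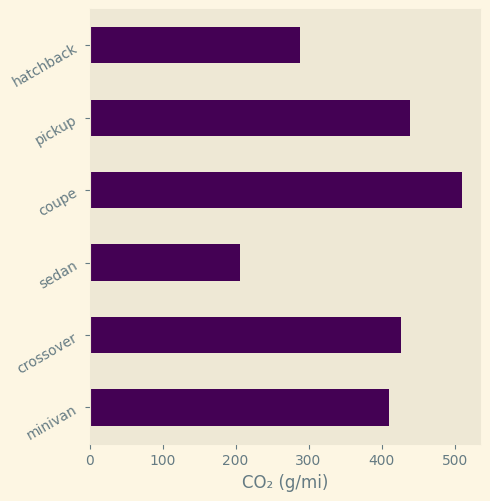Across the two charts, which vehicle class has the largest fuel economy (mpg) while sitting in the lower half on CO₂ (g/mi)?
Chart 2 median CO₂ (g/mi) ≈ 400; below-median vehicle classes: minivan, sedan, hatchback. Among those, hatchback has the highest fuel economy (mpg) (≈ 45).

hatchback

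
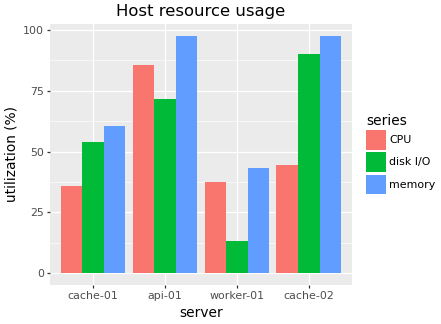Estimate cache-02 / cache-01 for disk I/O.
cache-02 ≈ 90, cache-01 ≈ 50; 90/50 ≈ 1.8.

≈ 1.8×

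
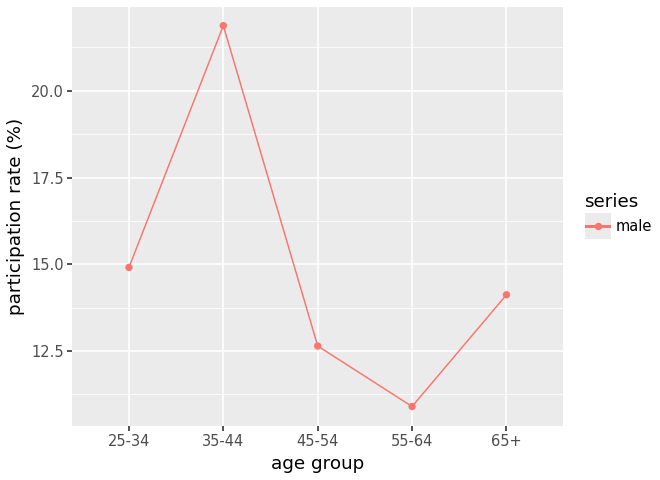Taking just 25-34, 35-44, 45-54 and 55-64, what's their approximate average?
(15 + 22 + 13 + 11) / 4 ≈ 15.

≈ 15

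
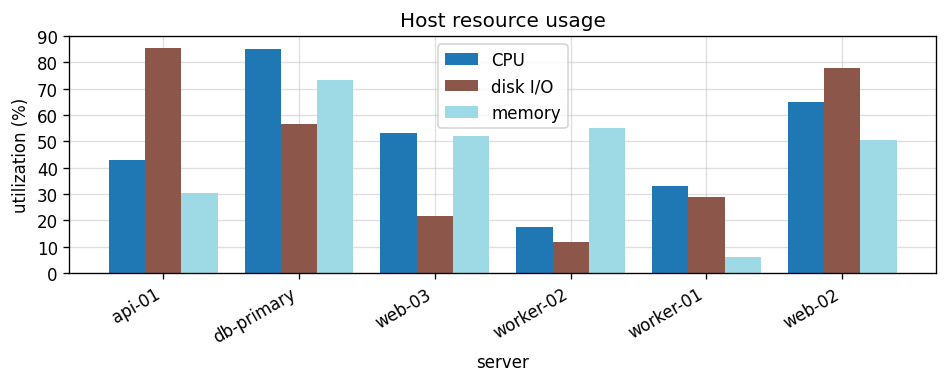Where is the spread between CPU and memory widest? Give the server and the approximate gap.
worker-02, ≈ 30 %

worker-02: CPU ≈ 20, memory ≈ 50 → gap ≈ 30. Next-largest (worker-01) is only ≈ 20.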